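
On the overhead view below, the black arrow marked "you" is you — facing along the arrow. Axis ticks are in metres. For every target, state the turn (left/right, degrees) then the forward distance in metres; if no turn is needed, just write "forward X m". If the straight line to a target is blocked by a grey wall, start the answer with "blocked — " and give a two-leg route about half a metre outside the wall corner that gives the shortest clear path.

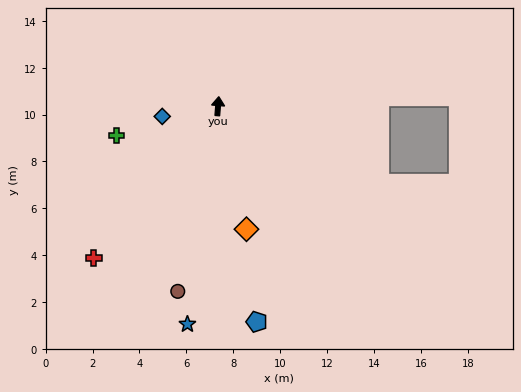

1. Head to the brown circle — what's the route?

turn left 172°, forward 8.1 m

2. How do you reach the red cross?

turn left 145°, forward 8.4 m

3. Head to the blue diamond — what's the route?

turn left 105°, forward 2.4 m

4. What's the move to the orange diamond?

turn right 162°, forward 5.4 m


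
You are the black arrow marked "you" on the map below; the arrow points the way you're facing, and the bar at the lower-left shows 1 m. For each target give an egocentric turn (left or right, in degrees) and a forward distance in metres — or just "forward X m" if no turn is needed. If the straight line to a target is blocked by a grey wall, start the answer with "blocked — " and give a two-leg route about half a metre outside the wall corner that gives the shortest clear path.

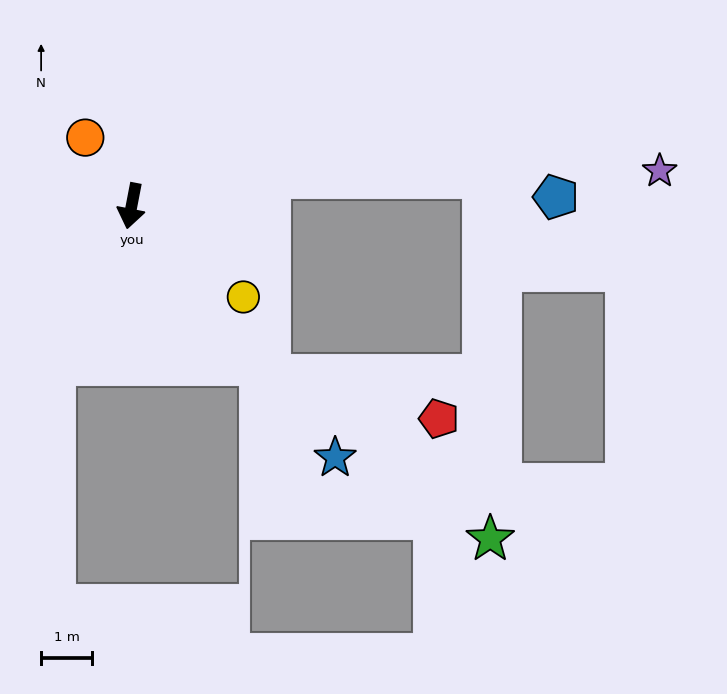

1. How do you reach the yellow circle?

turn left 62°, forward 2.8 m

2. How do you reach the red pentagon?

blocked — turn left 50°, forward 4.3 m, then turn left 37°, forward 3.5 m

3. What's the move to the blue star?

turn left 50°, forward 6.4 m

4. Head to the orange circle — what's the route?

turn right 135°, forward 1.6 m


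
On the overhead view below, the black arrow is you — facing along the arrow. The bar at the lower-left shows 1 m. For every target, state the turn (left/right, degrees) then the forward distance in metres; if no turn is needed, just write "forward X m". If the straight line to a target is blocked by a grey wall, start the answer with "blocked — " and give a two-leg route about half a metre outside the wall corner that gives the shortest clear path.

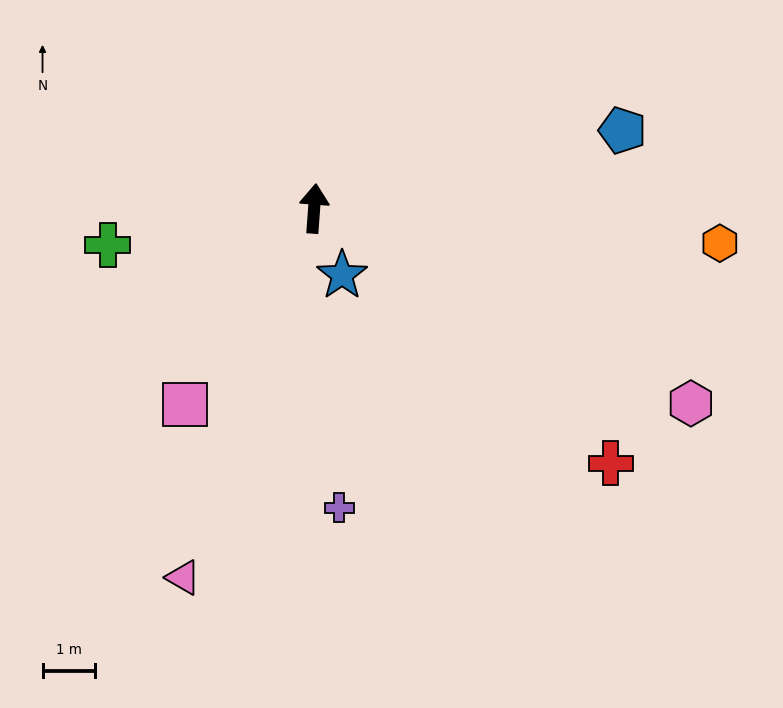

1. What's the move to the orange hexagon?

turn right 91°, forward 7.7 m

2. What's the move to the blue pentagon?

turn right 72°, forward 6.0 m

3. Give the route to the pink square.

turn left 151°, forward 4.4 m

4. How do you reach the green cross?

turn left 104°, forward 4.0 m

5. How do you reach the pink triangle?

turn left 165°, forward 7.4 m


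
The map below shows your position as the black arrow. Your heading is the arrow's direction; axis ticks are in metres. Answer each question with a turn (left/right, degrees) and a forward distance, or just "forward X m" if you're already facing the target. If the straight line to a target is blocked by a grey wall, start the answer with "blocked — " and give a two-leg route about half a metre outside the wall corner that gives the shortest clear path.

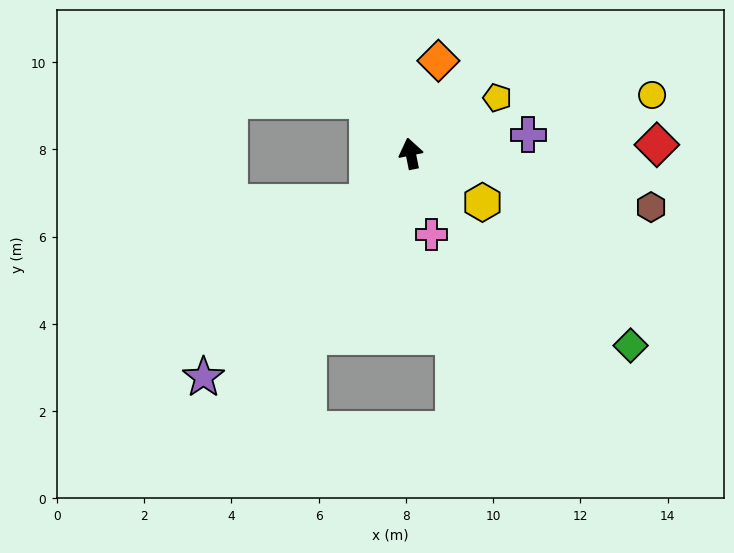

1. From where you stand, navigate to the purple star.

turn left 126°, forward 7.0 m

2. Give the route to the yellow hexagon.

turn right 136°, forward 2.0 m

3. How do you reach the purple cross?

turn right 92°, forward 2.7 m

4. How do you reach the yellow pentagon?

turn right 69°, forward 2.4 m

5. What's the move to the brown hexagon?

turn right 114°, forward 5.6 m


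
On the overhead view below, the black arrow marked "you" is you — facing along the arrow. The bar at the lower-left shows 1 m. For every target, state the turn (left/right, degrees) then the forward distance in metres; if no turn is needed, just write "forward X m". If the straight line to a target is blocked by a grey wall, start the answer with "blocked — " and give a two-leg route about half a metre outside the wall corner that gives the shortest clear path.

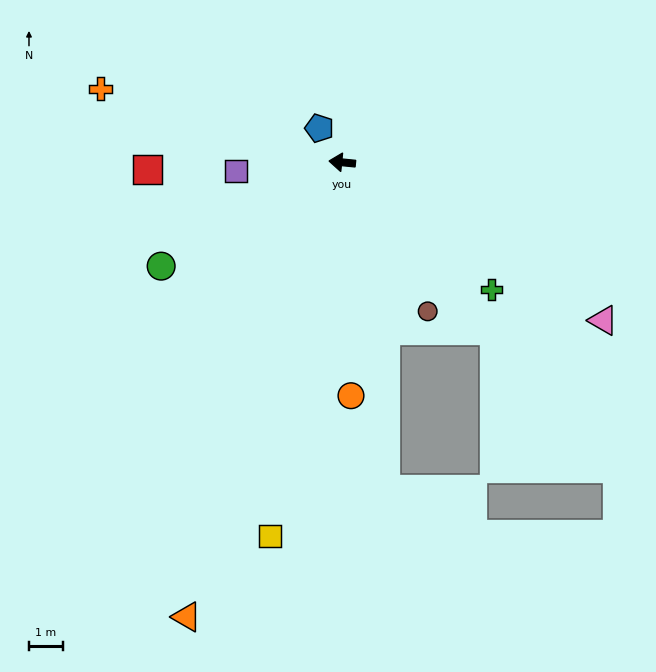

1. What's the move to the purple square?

turn left 10°, forward 3.2 m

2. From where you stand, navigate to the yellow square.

turn left 85°, forward 11.3 m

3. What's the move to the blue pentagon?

turn right 50°, forward 1.2 m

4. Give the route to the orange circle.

turn left 98°, forward 7.0 m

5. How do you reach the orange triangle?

turn left 77°, forward 14.3 m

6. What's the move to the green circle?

turn left 35°, forward 6.2 m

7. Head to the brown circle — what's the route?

turn left 126°, forward 5.1 m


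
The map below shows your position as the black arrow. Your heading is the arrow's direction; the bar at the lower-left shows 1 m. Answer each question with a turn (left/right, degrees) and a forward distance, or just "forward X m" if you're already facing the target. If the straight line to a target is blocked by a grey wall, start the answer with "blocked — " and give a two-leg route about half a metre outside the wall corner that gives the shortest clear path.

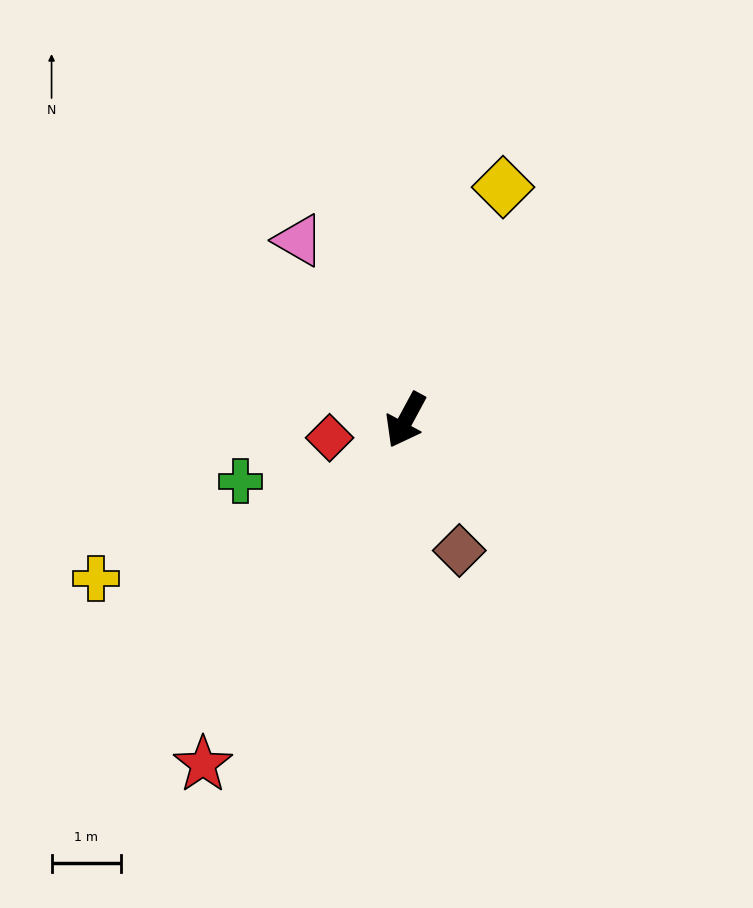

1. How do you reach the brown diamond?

turn left 51°, forward 2.0 m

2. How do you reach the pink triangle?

turn right 121°, forward 3.0 m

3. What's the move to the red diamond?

turn right 49°, forward 1.1 m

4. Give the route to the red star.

turn right 2°, forward 5.8 m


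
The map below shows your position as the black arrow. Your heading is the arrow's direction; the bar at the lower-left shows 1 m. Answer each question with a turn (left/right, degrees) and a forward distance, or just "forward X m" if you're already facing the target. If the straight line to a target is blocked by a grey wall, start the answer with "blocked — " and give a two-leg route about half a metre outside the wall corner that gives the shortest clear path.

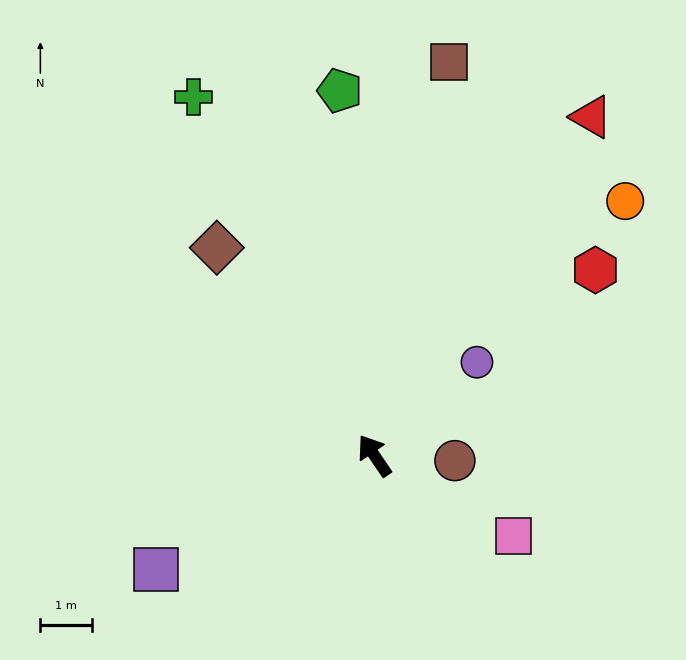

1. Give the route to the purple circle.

turn right 82°, forward 2.7 m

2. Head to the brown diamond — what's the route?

turn left 3°, forward 5.0 m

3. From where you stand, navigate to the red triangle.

turn right 67°, forward 7.7 m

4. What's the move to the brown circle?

turn right 128°, forward 1.6 m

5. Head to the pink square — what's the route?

turn right 154°, forward 3.1 m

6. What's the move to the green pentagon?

turn right 29°, forward 7.0 m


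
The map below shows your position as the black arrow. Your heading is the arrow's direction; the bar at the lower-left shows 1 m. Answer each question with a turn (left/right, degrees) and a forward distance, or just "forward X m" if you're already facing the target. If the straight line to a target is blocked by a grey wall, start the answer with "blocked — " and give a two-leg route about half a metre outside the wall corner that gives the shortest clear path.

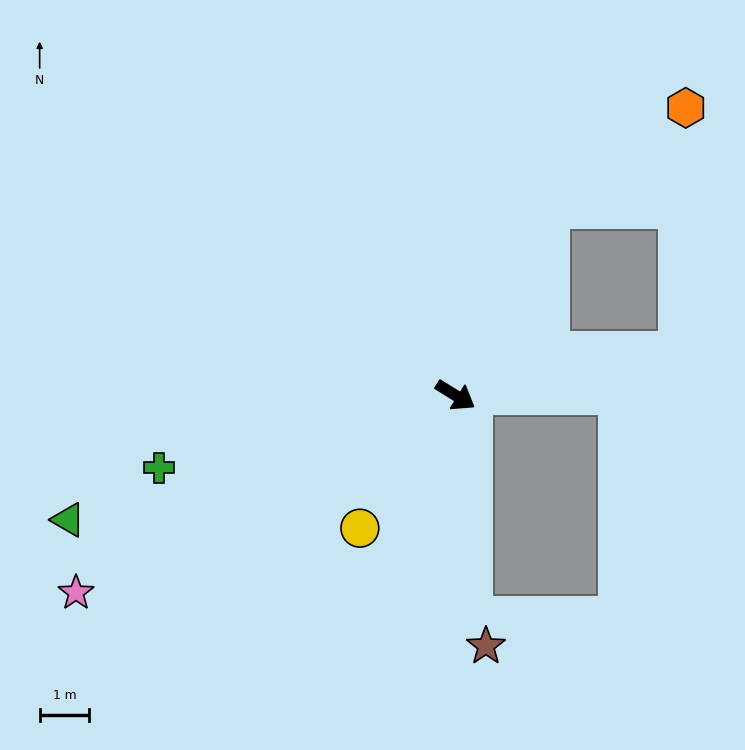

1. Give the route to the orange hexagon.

blocked — turn left 96°, forward 4.2 m, then turn right 28°, forward 3.4 m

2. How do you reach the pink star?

turn right 121°, forward 8.6 m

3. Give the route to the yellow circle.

turn right 94°, forward 3.3 m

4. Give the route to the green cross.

turn right 134°, forward 6.1 m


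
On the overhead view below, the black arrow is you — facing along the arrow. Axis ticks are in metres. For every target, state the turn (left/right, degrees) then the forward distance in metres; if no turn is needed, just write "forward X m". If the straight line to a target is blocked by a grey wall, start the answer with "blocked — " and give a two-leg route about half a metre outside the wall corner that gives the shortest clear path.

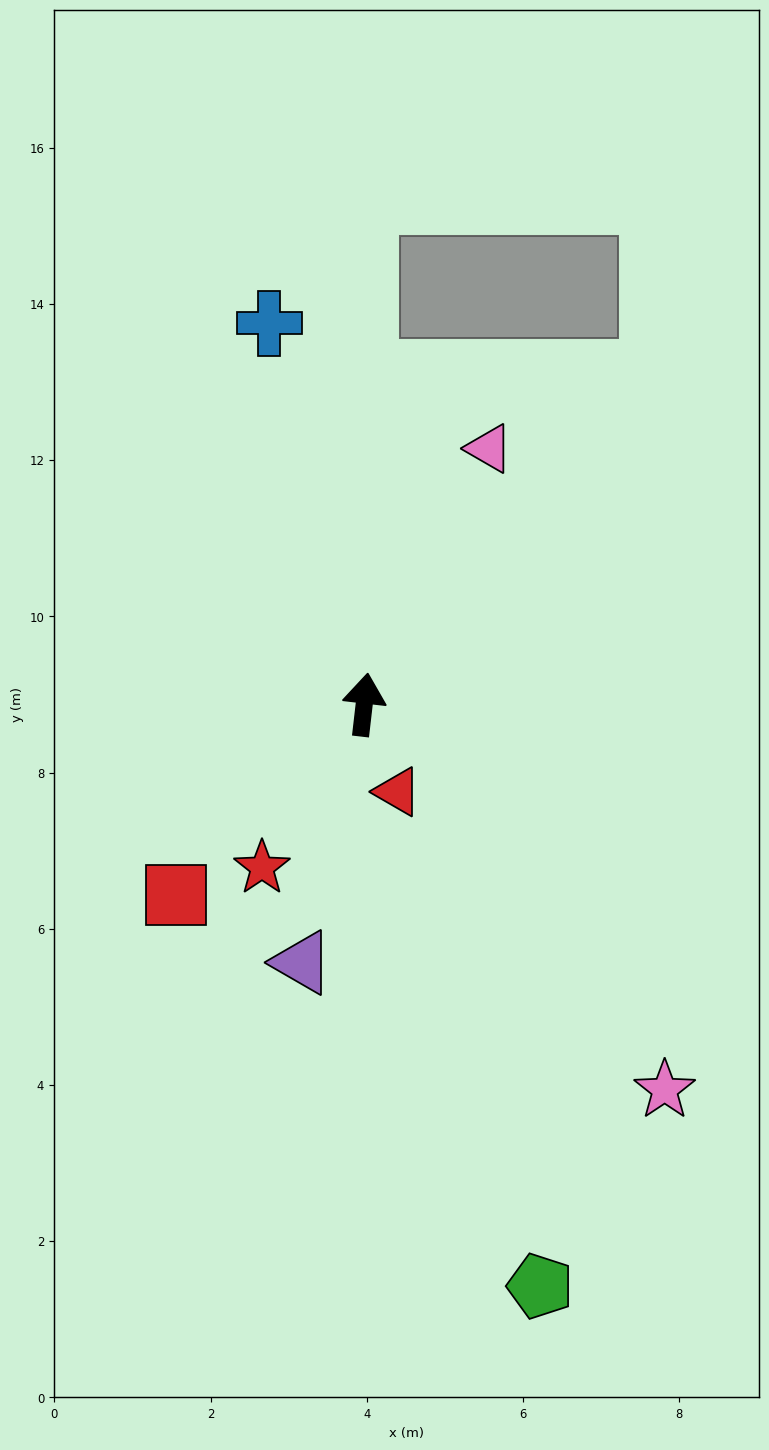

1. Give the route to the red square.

turn left 142°, forward 3.4 m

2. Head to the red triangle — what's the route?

turn right 152°, forward 1.2 m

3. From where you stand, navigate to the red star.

turn left 155°, forward 2.5 m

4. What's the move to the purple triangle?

turn left 173°, forward 3.4 m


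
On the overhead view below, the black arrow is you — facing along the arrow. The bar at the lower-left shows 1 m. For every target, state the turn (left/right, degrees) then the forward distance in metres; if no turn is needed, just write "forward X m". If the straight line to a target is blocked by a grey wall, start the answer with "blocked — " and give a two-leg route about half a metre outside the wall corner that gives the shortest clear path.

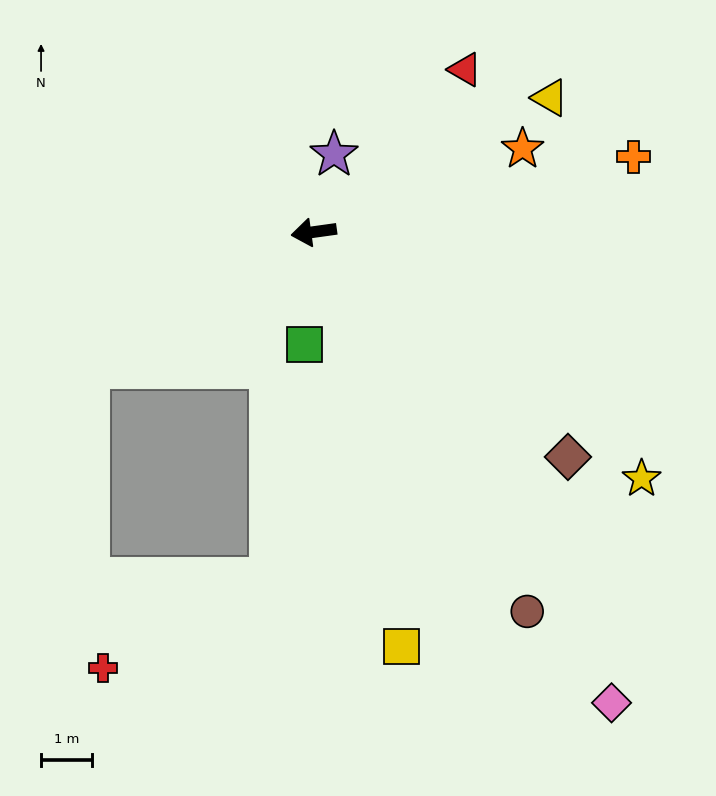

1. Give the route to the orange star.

turn right 166°, forward 4.4 m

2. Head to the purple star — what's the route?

turn right 113°, forward 1.6 m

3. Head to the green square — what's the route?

turn left 77°, forward 2.2 m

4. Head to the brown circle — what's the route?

turn left 111°, forward 8.5 m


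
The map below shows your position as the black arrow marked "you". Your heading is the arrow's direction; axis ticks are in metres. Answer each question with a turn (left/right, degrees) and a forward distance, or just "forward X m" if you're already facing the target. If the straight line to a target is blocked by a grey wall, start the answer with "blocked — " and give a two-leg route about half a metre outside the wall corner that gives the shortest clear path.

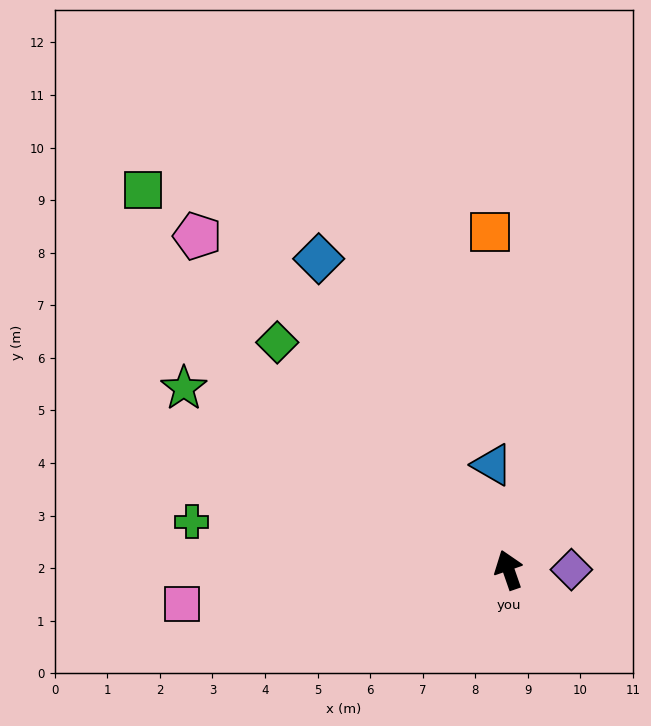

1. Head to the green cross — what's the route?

turn left 62°, forward 6.1 m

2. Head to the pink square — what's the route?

turn left 77°, forward 6.2 m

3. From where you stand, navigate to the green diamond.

turn left 26°, forward 6.2 m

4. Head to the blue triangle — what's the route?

turn right 10°, forward 2.0 m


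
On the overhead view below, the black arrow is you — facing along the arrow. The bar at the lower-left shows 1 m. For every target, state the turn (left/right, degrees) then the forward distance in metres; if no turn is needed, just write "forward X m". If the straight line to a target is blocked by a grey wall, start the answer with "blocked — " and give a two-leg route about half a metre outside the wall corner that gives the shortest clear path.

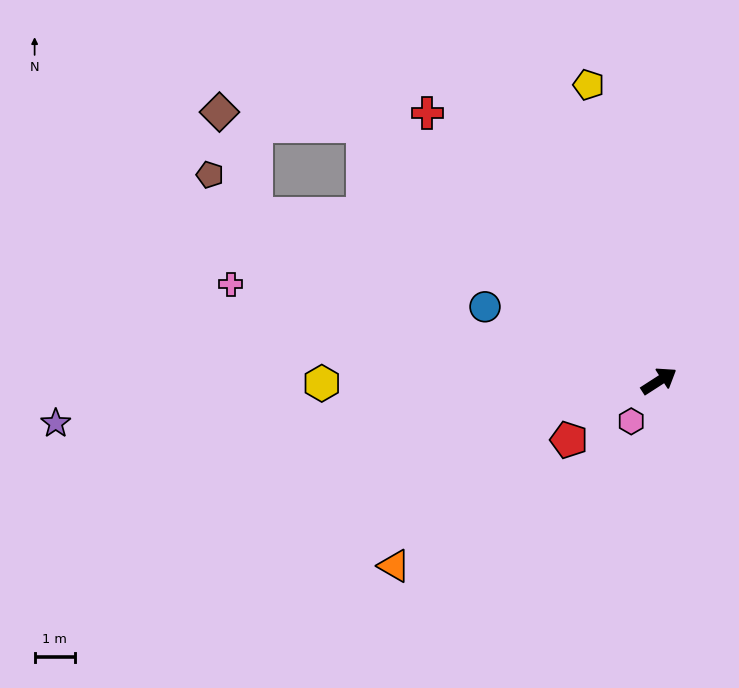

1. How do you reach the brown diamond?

blocked — turn left 106°, forward 9.7 m, then turn left 36°, forward 3.6 m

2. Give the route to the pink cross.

turn left 134°, forward 10.8 m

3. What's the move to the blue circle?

turn left 124°, forward 4.7 m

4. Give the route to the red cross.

turn left 98°, forward 8.7 m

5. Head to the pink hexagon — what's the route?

turn right 157°, forward 1.2 m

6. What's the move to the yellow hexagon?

turn left 148°, forward 8.3 m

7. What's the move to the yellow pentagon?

turn left 71°, forward 7.5 m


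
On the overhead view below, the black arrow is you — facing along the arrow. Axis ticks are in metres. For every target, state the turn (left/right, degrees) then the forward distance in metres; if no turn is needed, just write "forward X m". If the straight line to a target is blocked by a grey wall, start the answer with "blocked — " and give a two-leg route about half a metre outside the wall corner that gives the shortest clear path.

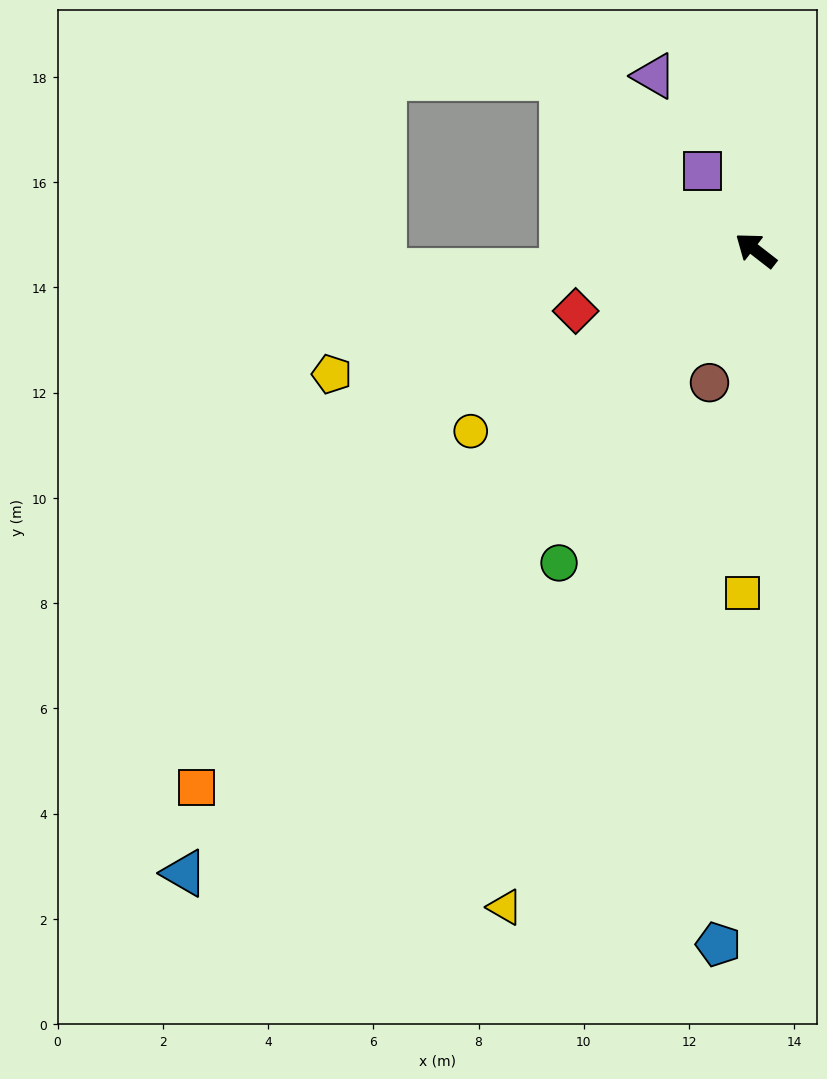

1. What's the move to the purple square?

turn right 18°, forward 1.8 m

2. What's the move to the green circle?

turn left 96°, forward 7.0 m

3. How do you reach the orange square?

turn left 82°, forward 14.7 m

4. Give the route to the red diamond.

turn left 56°, forward 3.6 m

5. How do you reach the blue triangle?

turn left 85°, forward 16.1 m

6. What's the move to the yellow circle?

turn left 70°, forward 6.4 m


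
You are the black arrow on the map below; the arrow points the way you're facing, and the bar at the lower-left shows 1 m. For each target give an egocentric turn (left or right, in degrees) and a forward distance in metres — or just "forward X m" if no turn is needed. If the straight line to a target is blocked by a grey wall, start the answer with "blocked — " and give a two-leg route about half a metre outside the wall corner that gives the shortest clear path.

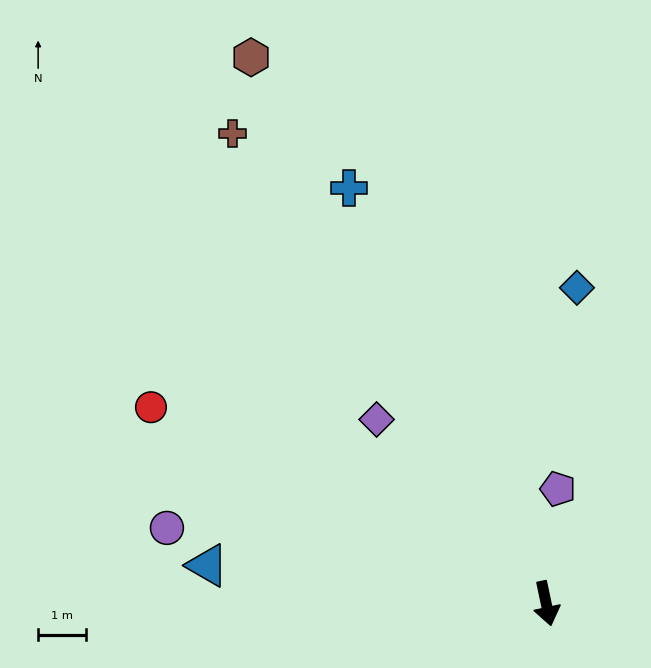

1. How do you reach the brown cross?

turn right 158°, forward 11.7 m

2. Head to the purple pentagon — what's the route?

turn left 162°, forward 2.4 m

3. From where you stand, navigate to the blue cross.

turn right 167°, forward 9.5 m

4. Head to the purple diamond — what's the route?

turn right 149°, forward 5.2 m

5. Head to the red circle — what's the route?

turn right 128°, forward 9.1 m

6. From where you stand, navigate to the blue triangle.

turn right 108°, forward 7.1 m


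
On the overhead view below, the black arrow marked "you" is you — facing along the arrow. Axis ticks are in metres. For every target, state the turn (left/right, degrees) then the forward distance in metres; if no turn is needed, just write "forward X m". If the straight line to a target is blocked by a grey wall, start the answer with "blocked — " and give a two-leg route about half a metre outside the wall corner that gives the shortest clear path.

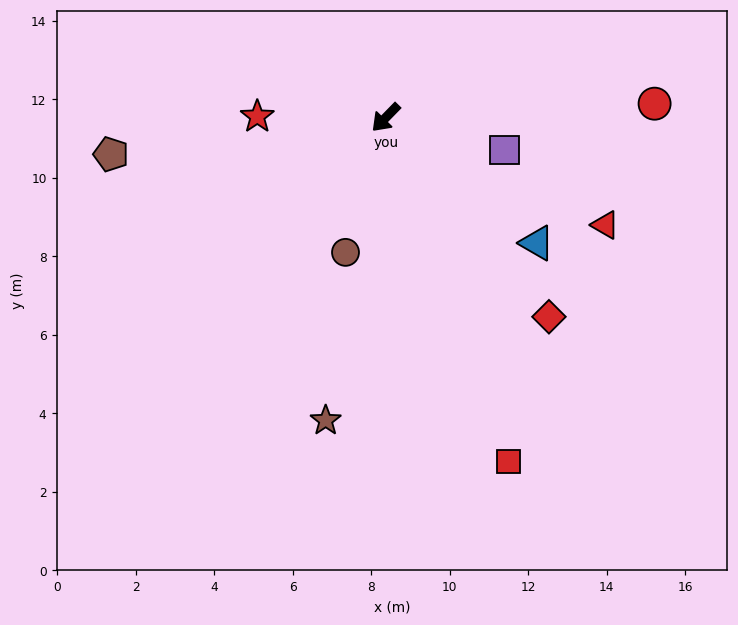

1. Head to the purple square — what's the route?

turn left 119°, forward 3.1 m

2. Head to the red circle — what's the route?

turn left 137°, forward 6.9 m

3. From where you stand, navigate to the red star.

turn right 46°, forward 3.3 m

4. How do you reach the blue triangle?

turn left 95°, forward 5.0 m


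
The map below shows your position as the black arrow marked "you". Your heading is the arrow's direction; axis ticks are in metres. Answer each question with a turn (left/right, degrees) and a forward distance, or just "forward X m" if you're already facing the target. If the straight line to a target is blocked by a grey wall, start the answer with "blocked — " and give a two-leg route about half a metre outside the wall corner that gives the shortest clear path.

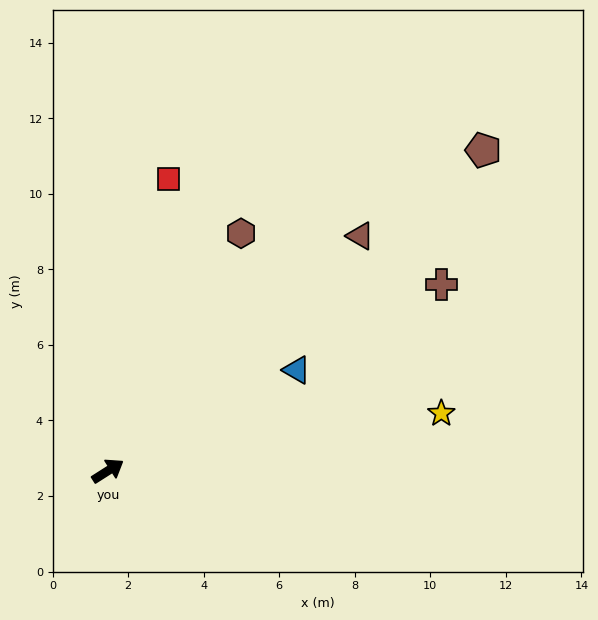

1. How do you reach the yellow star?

turn right 23°, forward 9.0 m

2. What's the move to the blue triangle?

turn right 4°, forward 5.7 m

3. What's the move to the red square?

turn left 46°, forward 7.9 m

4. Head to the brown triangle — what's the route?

turn left 10°, forward 9.1 m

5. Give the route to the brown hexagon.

turn left 28°, forward 7.2 m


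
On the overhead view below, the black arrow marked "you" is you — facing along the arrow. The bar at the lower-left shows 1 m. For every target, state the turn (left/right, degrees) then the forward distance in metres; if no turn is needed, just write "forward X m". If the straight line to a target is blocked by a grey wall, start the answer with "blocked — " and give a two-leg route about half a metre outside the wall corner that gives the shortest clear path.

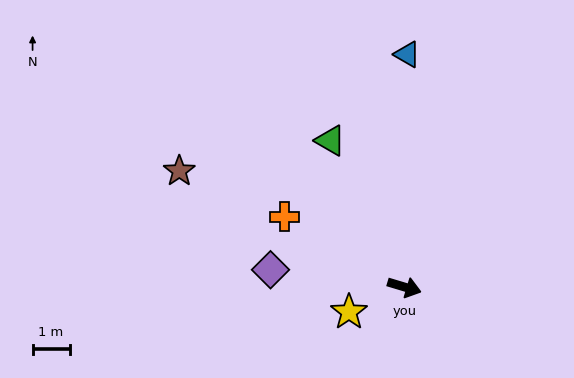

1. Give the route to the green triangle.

turn left 134°, forward 4.4 m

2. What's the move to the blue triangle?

turn left 106°, forward 6.3 m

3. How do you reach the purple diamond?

turn right 171°, forward 3.6 m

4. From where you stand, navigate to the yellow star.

turn right 139°, forward 1.6 m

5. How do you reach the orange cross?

turn left 166°, forward 3.8 m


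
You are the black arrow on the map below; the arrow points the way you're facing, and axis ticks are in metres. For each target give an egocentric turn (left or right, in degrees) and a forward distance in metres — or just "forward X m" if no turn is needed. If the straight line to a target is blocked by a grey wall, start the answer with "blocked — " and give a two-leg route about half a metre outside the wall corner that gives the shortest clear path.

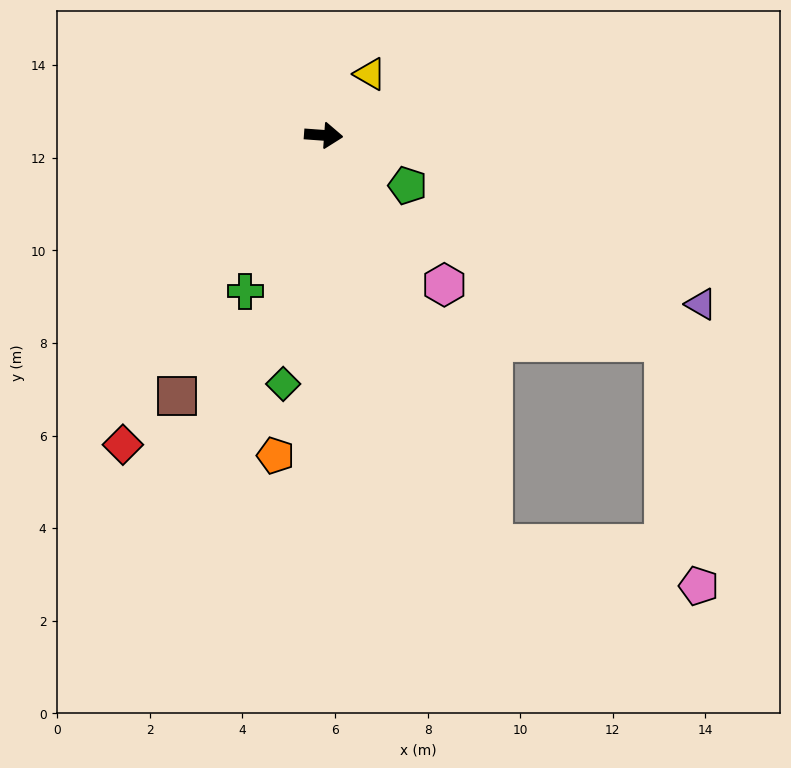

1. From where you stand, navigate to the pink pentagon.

blocked — turn right 63°, forward 9.6 m, then turn left 56°, forward 4.5 m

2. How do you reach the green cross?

turn right 113°, forward 3.8 m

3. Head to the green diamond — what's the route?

turn right 95°, forward 5.4 m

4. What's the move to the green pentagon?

turn right 27°, forward 2.1 m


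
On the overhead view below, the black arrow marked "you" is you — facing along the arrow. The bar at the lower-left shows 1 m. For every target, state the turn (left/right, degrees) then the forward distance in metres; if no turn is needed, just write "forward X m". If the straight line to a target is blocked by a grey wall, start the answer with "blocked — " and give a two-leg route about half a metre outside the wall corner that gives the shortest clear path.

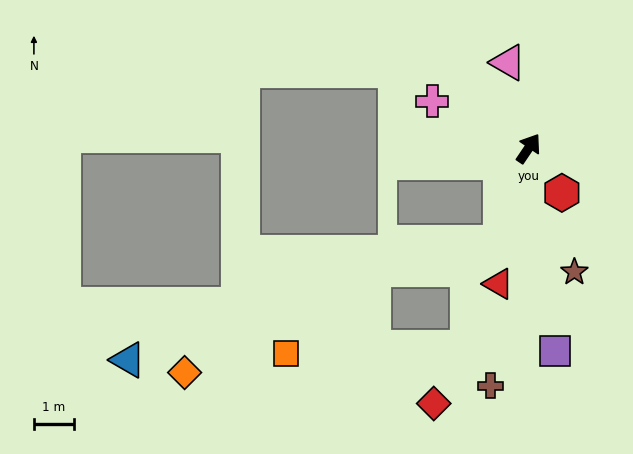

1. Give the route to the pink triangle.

turn left 47°, forward 2.2 m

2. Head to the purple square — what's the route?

turn right 138°, forward 5.1 m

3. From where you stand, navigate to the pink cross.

turn left 98°, forward 2.7 m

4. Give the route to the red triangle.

turn right 158°, forward 3.4 m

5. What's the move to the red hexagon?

turn right 109°, forward 1.4 m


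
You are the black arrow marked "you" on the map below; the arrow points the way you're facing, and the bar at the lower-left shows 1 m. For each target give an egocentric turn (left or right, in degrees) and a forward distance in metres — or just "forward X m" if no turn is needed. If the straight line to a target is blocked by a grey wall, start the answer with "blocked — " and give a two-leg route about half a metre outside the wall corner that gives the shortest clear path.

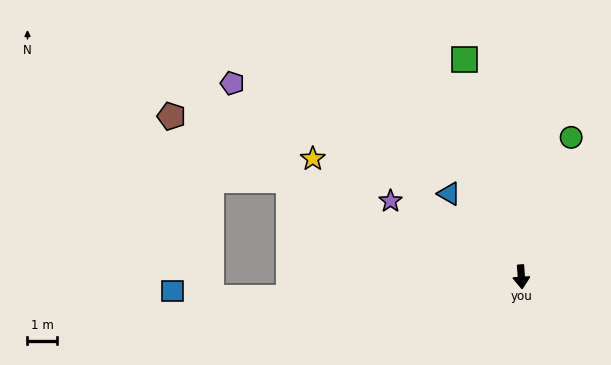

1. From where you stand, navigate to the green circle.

turn left 157°, forward 4.9 m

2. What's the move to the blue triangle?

turn right 143°, forward 3.7 m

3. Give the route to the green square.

turn right 169°, forward 7.5 m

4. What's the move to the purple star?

turn right 124°, forward 5.0 m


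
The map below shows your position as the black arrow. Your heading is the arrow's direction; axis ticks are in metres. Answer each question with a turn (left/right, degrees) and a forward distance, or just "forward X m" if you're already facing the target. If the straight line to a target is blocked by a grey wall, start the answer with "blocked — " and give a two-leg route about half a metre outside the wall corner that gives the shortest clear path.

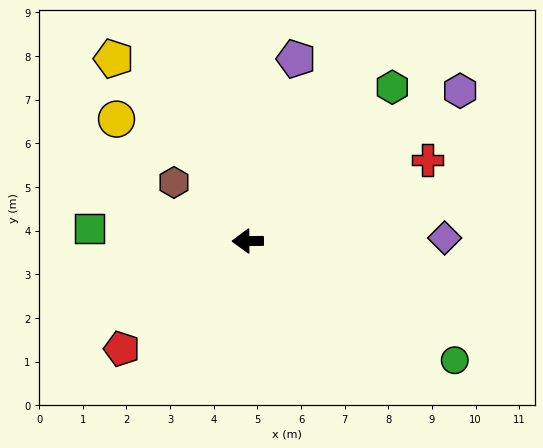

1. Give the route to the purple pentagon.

turn right 105°, forward 4.3 m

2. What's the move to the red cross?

turn right 156°, forward 4.5 m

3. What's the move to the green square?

turn right 5°, forward 3.6 m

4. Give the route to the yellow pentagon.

turn right 54°, forward 5.2 m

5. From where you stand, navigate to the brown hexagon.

turn right 39°, forward 2.2 m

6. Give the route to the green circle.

turn left 150°, forward 5.5 m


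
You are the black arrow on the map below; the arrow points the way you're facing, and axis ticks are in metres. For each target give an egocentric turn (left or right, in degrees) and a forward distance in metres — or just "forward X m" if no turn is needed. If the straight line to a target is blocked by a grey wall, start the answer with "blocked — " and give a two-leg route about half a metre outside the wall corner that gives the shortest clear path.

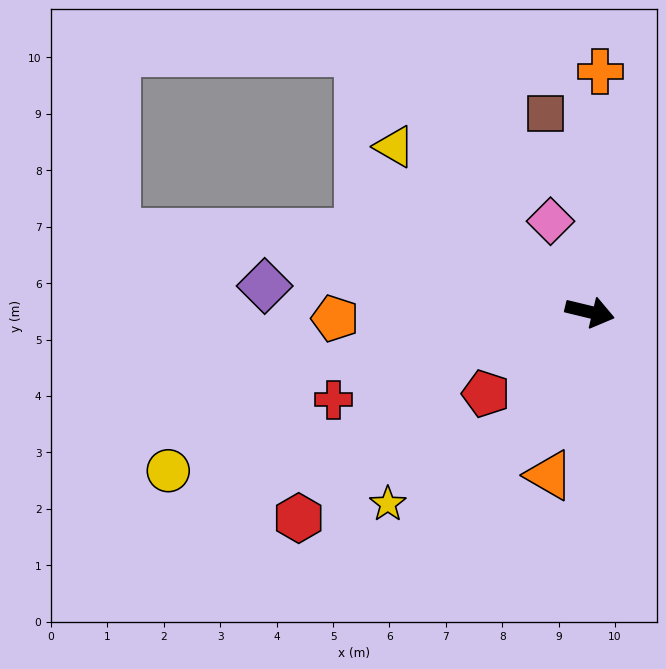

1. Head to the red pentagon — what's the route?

turn right 128°, forward 2.3 m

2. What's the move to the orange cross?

turn left 101°, forward 4.3 m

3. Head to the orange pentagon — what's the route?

turn right 165°, forward 4.5 m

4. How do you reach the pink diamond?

turn left 127°, forward 1.8 m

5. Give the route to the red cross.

turn right 147°, forward 4.8 m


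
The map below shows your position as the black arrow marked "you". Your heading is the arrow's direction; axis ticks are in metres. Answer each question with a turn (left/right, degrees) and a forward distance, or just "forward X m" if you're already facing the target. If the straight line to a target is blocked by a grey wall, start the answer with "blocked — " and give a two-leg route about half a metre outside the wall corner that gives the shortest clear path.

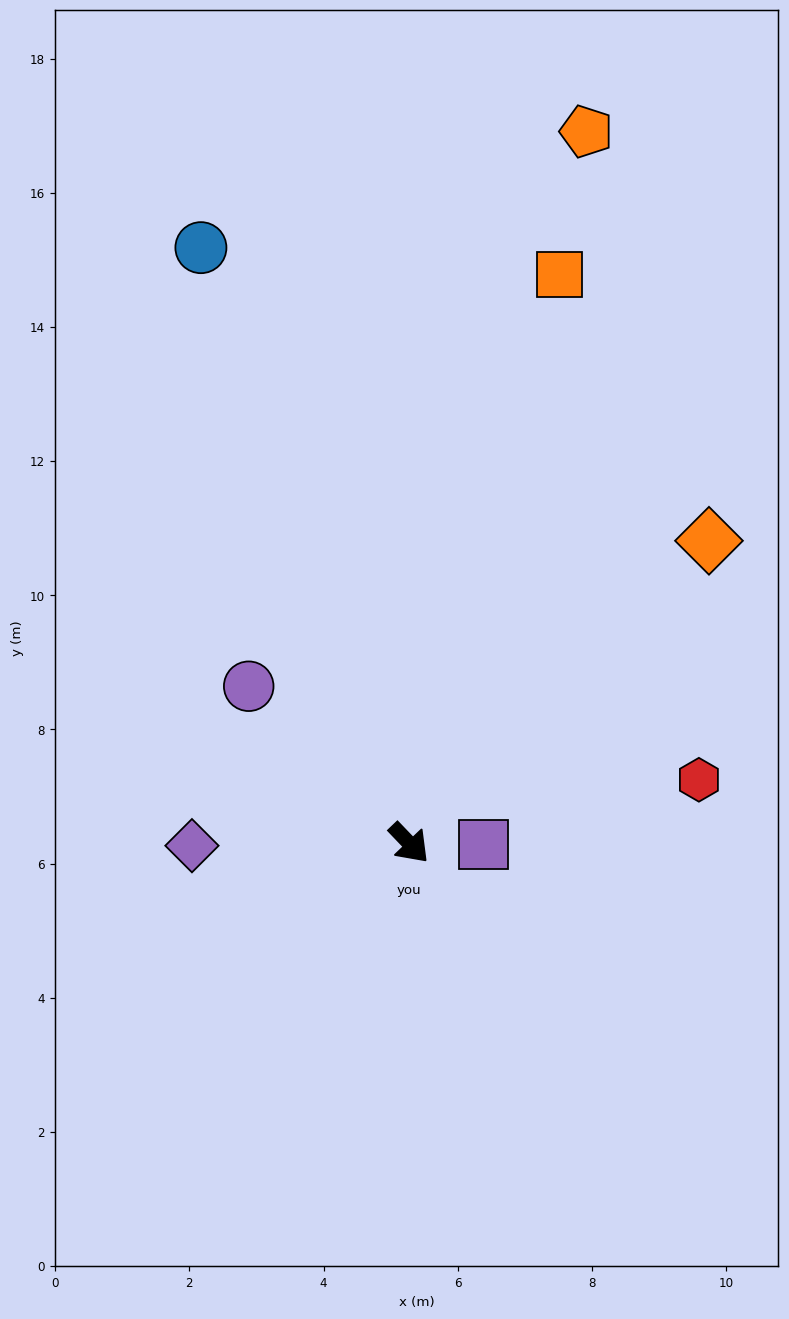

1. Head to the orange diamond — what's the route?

turn left 92°, forward 6.3 m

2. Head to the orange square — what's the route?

turn left 121°, forward 8.8 m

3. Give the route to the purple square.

turn left 45°, forward 1.1 m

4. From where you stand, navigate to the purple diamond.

turn right 133°, forward 3.2 m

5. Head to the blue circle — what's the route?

turn left 156°, forward 9.4 m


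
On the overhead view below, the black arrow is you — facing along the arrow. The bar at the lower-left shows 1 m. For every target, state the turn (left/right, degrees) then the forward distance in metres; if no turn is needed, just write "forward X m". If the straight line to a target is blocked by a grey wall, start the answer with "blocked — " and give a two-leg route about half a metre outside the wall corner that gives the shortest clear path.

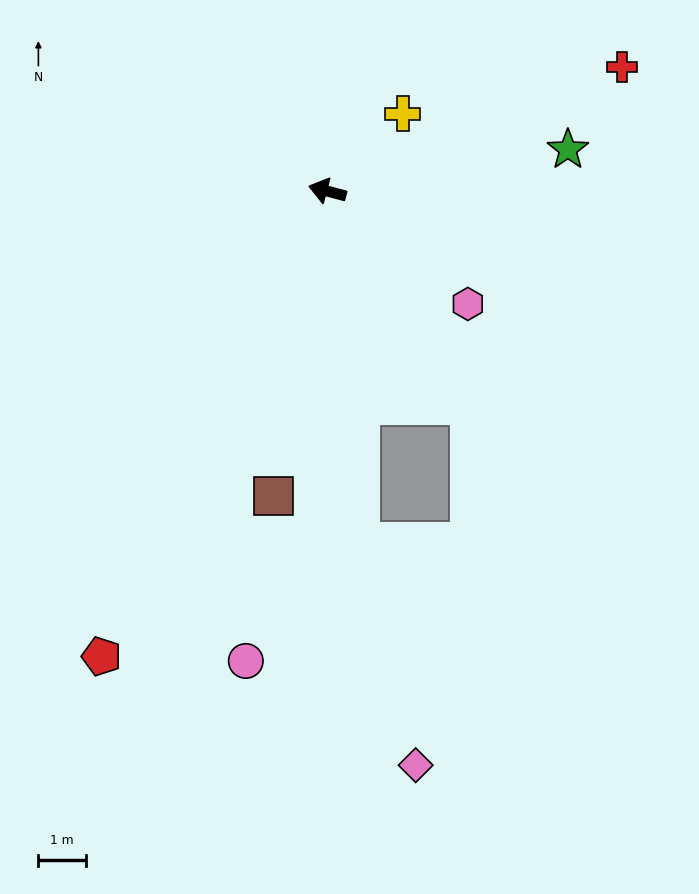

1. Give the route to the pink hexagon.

turn left 156°, forward 3.8 m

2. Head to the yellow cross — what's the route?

turn right 119°, forward 2.3 m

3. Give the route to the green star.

turn right 155°, forward 5.1 m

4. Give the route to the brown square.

turn left 95°, forward 6.5 m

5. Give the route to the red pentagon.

turn left 79°, forward 10.9 m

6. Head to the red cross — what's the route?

turn right 142°, forward 6.7 m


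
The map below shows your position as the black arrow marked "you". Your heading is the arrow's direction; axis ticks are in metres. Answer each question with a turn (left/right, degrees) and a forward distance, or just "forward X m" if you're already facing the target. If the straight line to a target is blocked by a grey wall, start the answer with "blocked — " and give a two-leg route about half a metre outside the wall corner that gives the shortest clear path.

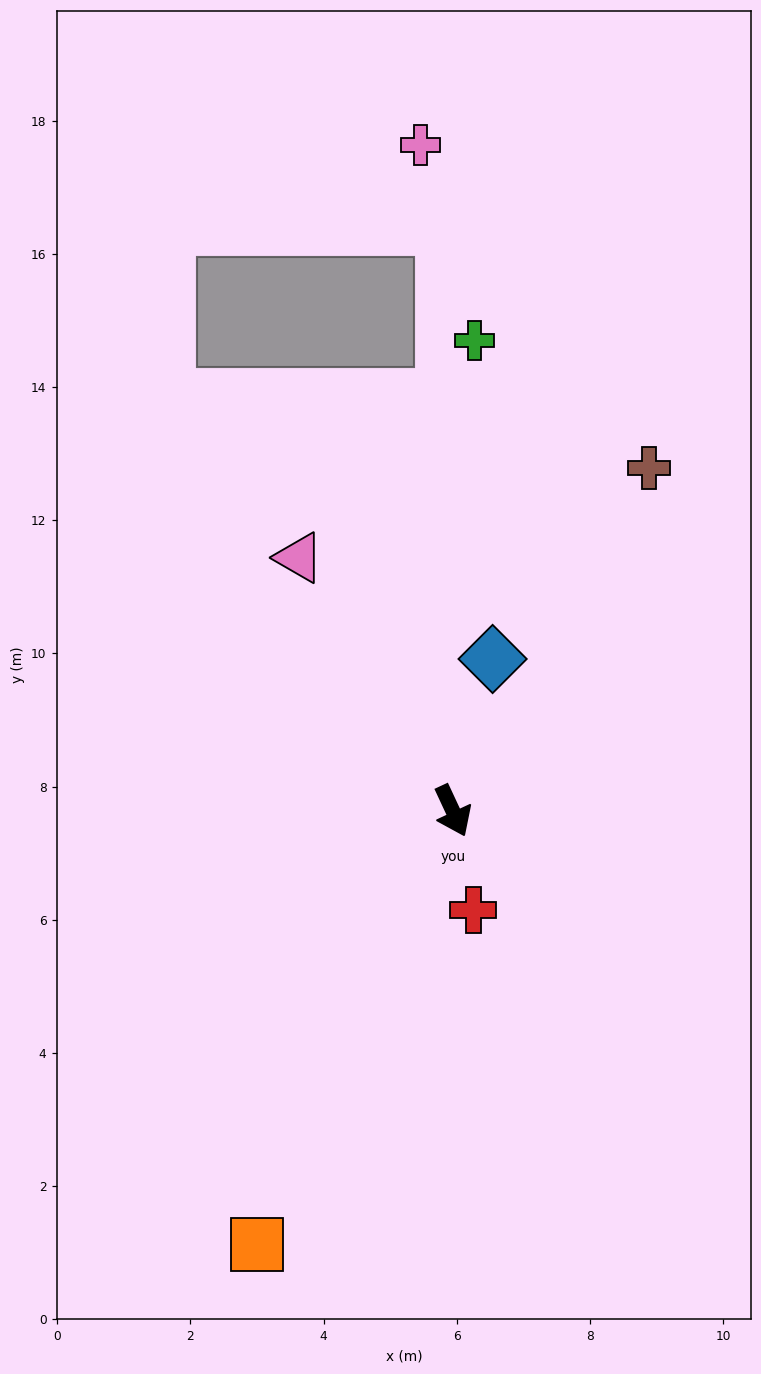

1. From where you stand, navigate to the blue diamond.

turn left 140°, forward 2.4 m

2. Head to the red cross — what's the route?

turn right 13°, forward 1.5 m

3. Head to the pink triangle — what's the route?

turn right 174°, forward 4.4 m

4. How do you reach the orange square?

turn right 49°, forward 7.1 m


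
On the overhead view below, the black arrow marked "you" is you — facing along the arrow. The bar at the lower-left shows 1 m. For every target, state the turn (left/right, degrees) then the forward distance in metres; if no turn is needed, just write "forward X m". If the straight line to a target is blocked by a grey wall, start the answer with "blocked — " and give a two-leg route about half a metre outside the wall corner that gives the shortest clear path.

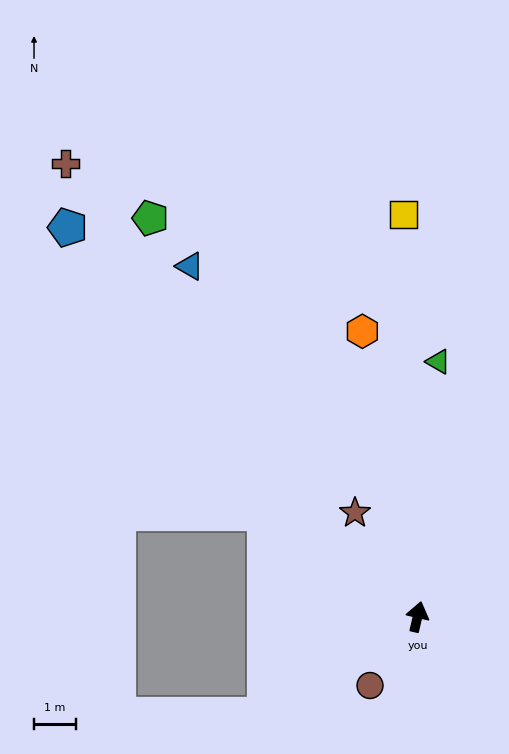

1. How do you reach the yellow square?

turn left 15°, forward 9.6 m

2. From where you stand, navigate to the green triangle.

turn left 8°, forward 6.1 m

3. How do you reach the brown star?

turn left 44°, forward 2.9 m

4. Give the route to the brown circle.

turn left 158°, forward 2.0 m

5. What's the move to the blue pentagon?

turn left 55°, forward 12.5 m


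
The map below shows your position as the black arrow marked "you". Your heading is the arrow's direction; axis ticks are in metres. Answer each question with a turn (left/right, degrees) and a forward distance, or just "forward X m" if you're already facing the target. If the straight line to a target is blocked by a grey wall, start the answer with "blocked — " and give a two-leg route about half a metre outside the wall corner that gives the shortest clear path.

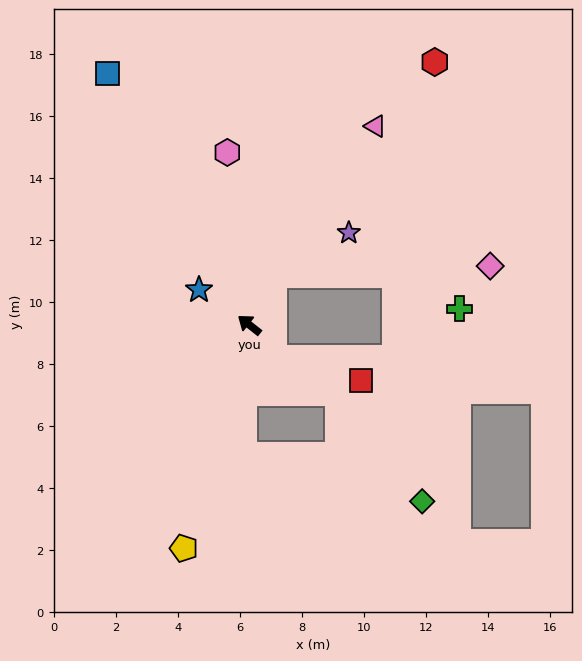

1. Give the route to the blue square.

turn right 22°, forward 9.3 m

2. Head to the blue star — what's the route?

turn left 3°, forward 2.0 m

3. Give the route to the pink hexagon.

turn right 45°, forward 5.6 m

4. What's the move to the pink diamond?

blocked — turn right 78°, forward 1.8 m, then turn right 61°, forward 7.0 m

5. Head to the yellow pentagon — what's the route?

turn left 112°, forward 7.5 m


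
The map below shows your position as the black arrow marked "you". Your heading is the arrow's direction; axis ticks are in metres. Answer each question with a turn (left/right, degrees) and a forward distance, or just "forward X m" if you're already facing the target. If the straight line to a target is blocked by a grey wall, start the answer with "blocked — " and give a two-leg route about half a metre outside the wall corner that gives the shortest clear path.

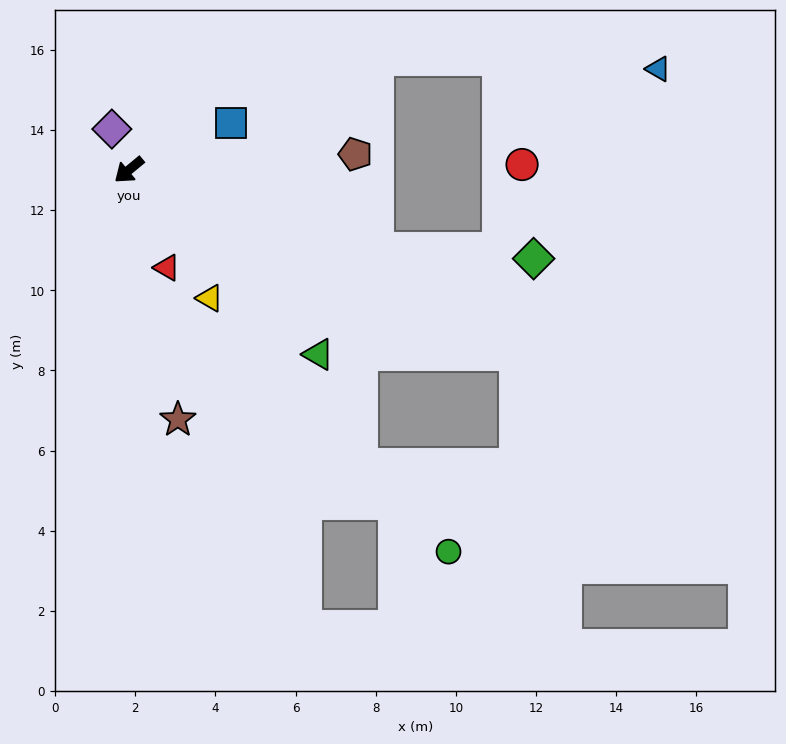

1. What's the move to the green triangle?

turn left 96°, forward 6.6 m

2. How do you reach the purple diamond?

turn right 107°, forward 1.1 m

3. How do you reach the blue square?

turn left 165°, forward 2.8 m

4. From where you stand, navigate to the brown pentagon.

turn left 144°, forward 5.7 m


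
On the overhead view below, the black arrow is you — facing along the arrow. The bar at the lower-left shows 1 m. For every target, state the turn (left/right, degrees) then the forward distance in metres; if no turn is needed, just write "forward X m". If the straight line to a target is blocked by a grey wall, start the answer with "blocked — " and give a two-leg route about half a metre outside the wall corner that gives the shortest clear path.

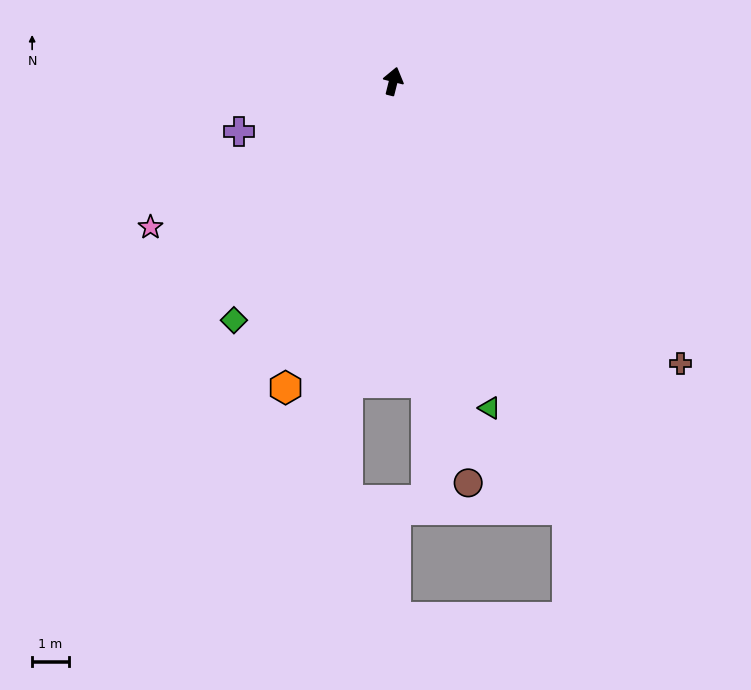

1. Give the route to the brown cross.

turn right 120°, forward 11.0 m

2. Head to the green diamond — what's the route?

turn left 160°, forward 7.8 m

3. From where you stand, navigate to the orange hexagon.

turn left 175°, forward 8.8 m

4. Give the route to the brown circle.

turn right 155°, forward 11.1 m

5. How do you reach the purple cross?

turn left 122°, forward 4.4 m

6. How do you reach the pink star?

turn left 135°, forward 7.7 m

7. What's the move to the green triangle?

turn right 149°, forward 9.3 m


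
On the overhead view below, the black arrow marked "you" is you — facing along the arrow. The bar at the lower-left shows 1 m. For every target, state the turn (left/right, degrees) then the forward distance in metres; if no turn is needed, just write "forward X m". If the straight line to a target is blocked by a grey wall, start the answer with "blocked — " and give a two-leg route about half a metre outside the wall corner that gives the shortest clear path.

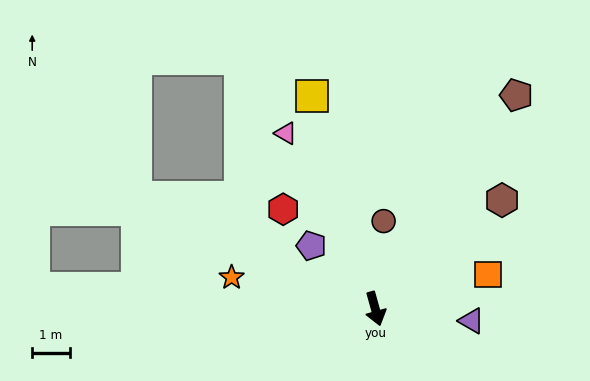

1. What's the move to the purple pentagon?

turn right 150°, forward 2.4 m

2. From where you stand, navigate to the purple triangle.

turn left 67°, forward 2.6 m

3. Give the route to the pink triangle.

turn right 169°, forward 5.2 m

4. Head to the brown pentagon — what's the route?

turn left 131°, forward 6.8 m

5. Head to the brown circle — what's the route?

turn left 159°, forward 2.3 m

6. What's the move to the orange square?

turn left 91°, forward 3.1 m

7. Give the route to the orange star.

turn right 118°, forward 3.9 m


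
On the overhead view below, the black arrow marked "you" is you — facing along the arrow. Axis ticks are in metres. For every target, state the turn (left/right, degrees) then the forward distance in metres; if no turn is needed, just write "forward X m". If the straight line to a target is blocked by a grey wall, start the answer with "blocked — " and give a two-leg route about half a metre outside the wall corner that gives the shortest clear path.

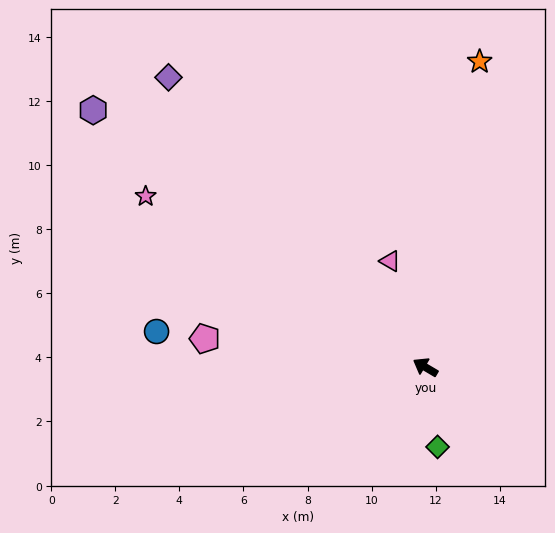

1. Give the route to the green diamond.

turn left 129°, forward 2.5 m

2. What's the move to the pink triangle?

turn right 41°, forward 3.5 m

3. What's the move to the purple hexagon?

turn right 7°, forward 13.1 m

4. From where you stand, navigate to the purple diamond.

turn right 18°, forward 12.1 m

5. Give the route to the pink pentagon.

turn left 23°, forward 6.9 m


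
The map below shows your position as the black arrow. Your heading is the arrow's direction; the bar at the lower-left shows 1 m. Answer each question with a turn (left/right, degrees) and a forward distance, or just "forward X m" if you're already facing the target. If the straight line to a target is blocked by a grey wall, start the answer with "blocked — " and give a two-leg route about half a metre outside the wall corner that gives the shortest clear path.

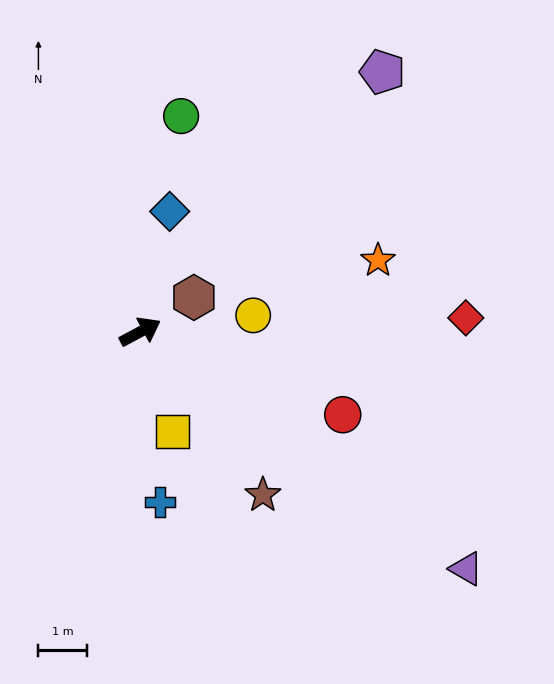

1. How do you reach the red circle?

turn right 50°, forward 4.5 m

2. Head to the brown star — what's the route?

turn right 81°, forward 4.2 m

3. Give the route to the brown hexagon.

turn left 4°, forward 1.3 m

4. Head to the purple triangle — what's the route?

turn right 64°, forward 8.2 m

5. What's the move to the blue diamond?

turn left 48°, forward 2.5 m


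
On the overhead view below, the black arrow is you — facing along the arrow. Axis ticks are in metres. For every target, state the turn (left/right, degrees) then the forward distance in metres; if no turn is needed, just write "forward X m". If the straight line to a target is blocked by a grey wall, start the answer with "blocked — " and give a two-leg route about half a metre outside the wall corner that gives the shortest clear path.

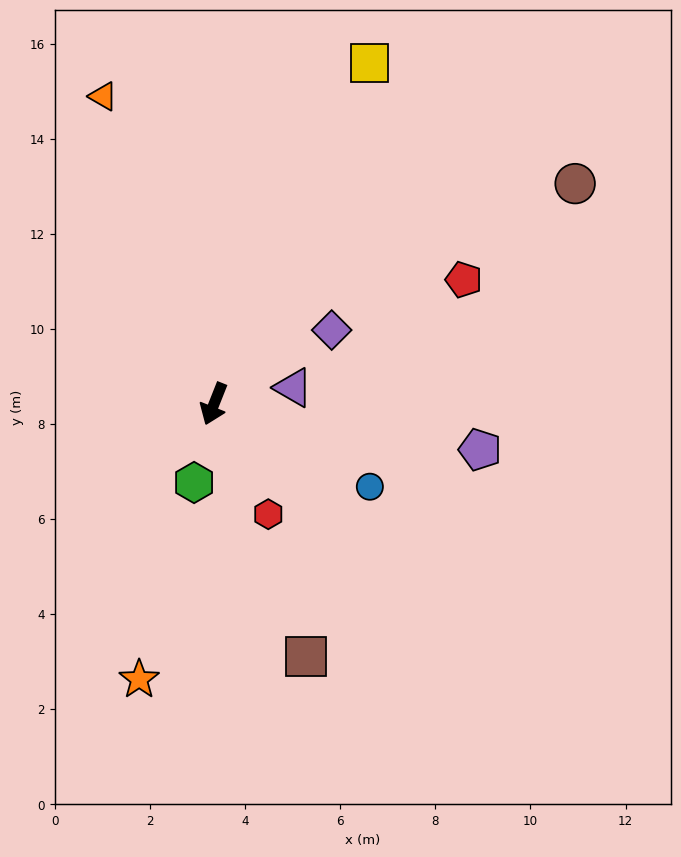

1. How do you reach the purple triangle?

turn left 123°, forward 1.7 m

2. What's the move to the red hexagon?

turn left 48°, forward 2.6 m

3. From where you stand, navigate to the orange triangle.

turn right 139°, forward 6.9 m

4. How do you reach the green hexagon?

turn left 7°, forward 1.7 m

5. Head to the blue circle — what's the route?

turn left 84°, forward 3.7 m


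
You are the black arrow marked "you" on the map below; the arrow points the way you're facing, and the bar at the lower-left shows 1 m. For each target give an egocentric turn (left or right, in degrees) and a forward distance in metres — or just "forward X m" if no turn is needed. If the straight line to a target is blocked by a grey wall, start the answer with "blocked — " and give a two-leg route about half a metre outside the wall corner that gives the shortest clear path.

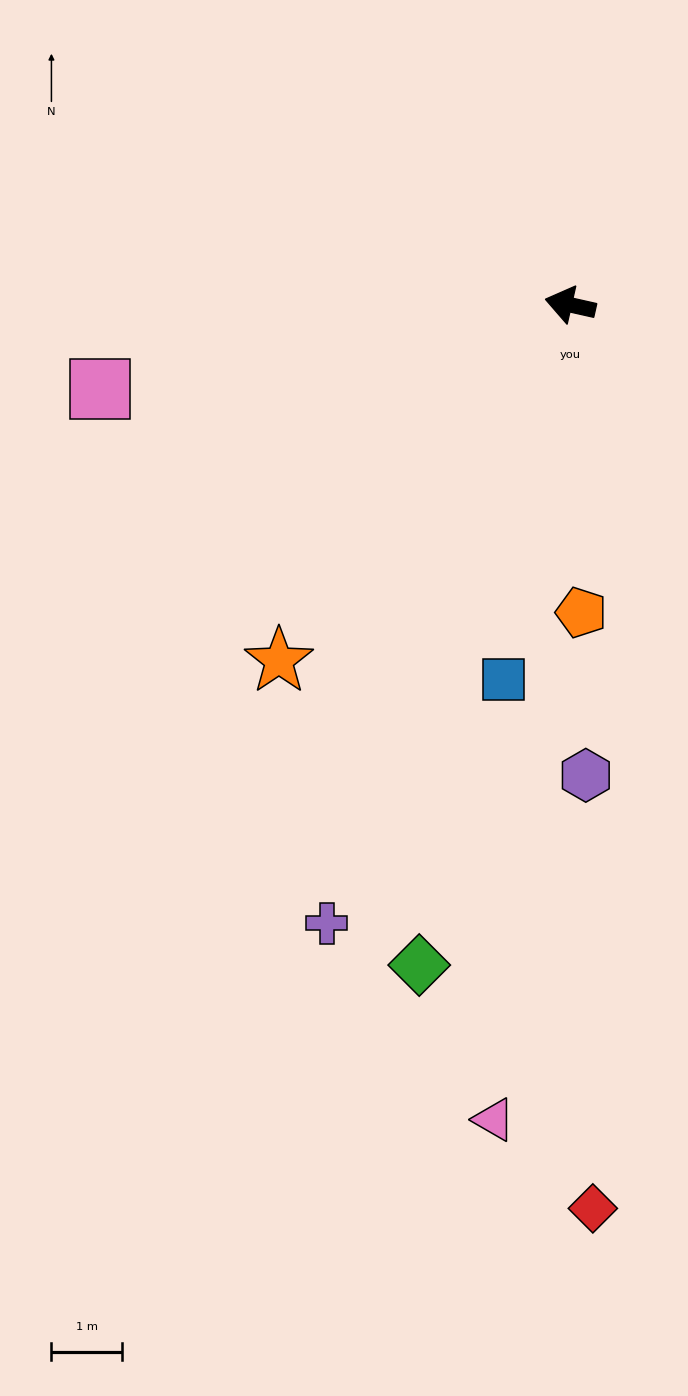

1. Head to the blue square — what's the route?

turn left 93°, forward 5.4 m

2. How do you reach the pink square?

turn left 23°, forward 6.8 m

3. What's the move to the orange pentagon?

turn left 105°, forward 4.4 m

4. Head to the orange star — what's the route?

turn left 63°, forward 6.5 m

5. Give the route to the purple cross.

turn left 81°, forward 9.4 m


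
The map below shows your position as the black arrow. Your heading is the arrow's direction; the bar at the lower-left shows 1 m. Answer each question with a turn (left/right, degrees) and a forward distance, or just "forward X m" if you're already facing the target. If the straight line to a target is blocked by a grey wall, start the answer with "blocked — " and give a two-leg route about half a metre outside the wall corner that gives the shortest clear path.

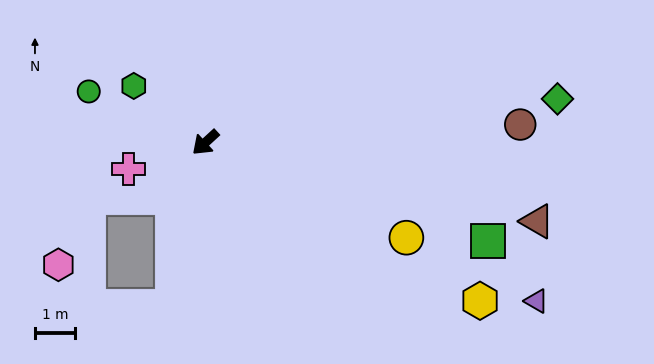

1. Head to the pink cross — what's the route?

turn right 23°, forward 2.0 m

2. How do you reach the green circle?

turn right 66°, forward 3.2 m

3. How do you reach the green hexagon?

turn right 81°, forward 2.3 m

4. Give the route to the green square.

turn left 118°, forward 7.5 m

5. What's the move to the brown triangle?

turn left 124°, forward 8.5 m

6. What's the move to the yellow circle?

turn left 112°, forward 5.6 m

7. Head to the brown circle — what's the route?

turn left 141°, forward 7.9 m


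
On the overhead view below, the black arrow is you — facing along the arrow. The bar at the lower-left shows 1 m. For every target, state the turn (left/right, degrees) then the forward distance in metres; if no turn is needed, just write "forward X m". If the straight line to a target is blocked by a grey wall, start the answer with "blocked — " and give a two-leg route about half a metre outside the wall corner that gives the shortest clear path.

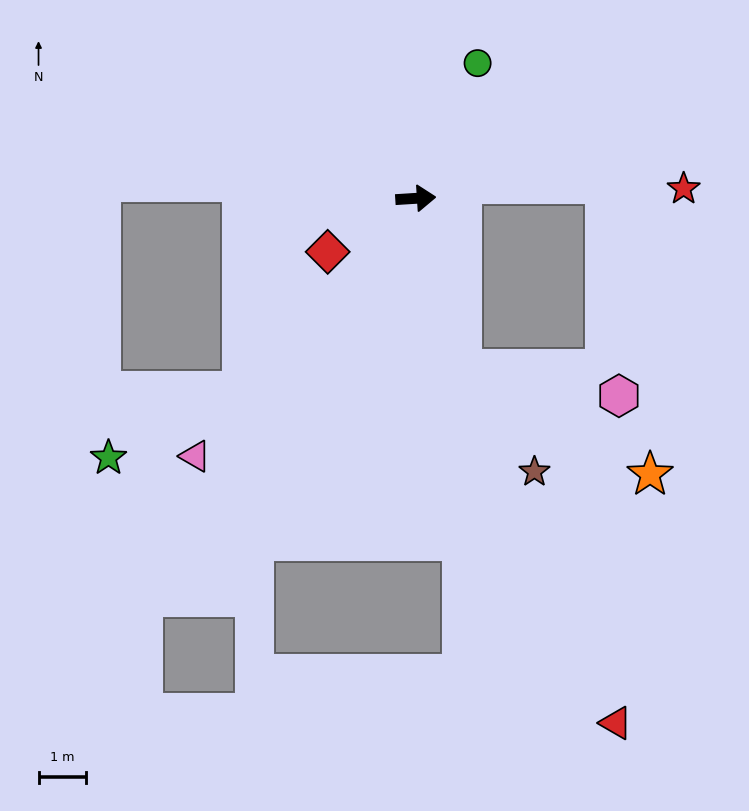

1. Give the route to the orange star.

blocked — turn right 79°, forward 3.7 m, then turn left 46°, forward 4.6 m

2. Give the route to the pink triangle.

turn right 134°, forward 7.2 m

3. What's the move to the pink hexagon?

blocked — turn right 79°, forward 3.7 m, then turn left 66°, forward 3.4 m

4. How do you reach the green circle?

turn left 62°, forward 3.1 m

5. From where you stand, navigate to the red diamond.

turn right 152°, forward 2.2 m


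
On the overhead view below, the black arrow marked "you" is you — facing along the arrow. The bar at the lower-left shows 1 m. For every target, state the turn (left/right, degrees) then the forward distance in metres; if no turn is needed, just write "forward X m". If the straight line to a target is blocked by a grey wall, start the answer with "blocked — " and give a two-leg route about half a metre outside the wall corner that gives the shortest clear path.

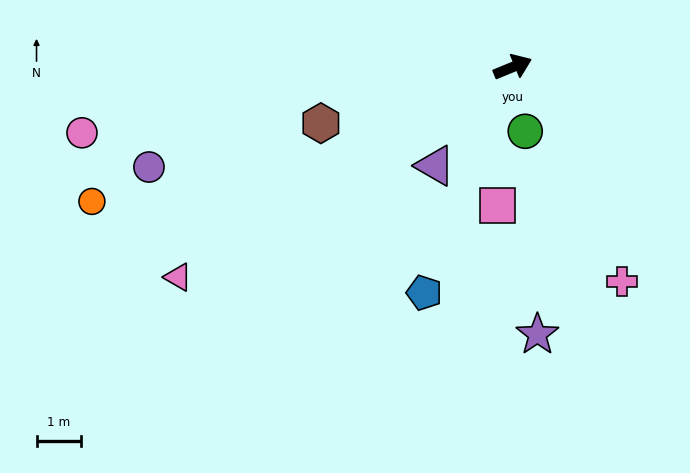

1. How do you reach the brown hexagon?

turn left 174°, forward 4.4 m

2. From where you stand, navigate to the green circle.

turn right 101°, forward 1.5 m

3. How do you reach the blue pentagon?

turn right 134°, forward 5.4 m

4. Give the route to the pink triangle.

turn right 170°, forward 8.8 m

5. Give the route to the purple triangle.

turn right 151°, forward 2.8 m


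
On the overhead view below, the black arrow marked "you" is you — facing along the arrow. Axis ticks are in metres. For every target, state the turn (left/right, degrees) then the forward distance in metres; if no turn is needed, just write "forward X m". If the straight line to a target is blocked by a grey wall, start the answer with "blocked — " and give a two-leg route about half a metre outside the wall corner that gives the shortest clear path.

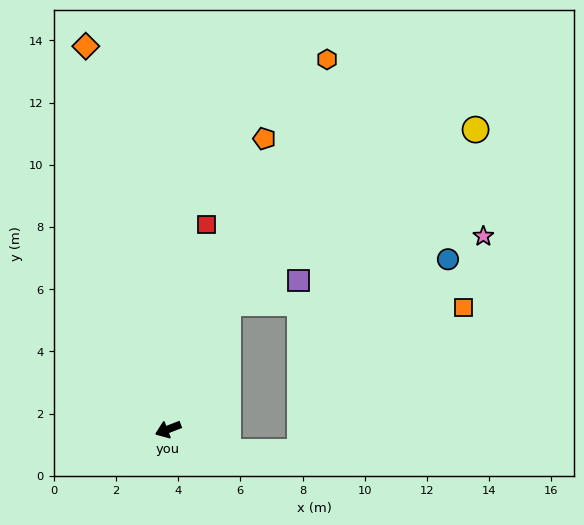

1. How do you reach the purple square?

blocked — turn right 137°, forward 4.5 m, then turn right 47°, forward 2.4 m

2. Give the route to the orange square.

blocked — turn right 137°, forward 4.5 m, then turn right 65°, forward 7.6 m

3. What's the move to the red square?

turn right 122°, forward 6.7 m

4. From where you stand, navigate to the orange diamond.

turn right 99°, forward 12.6 m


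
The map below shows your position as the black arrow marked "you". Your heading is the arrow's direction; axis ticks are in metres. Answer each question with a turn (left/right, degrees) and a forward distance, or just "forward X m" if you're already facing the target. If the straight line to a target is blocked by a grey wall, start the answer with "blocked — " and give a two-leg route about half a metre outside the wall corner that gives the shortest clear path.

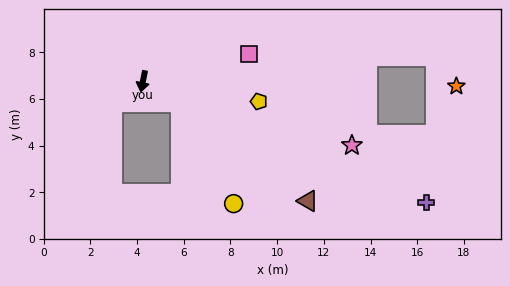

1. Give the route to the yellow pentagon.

turn left 92°, forward 5.0 m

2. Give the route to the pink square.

turn left 116°, forward 4.7 m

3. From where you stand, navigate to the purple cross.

turn left 78°, forward 13.2 m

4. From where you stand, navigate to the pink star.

turn left 84°, forward 9.4 m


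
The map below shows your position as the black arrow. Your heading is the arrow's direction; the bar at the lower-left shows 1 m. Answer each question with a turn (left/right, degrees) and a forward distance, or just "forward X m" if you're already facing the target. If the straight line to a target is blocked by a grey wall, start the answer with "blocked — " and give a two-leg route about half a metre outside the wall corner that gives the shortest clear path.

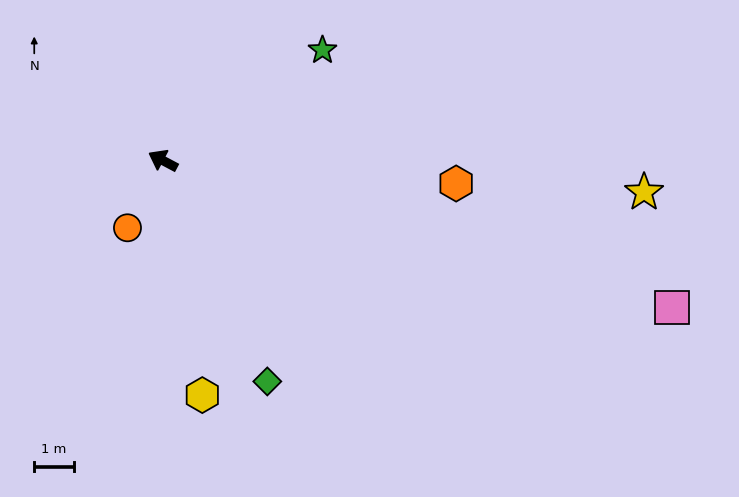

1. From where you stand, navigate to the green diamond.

turn left 143°, forward 6.2 m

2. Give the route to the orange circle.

turn left 90°, forward 1.9 m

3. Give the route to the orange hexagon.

turn right 157°, forward 7.4 m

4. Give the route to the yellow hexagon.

turn left 127°, forward 6.0 m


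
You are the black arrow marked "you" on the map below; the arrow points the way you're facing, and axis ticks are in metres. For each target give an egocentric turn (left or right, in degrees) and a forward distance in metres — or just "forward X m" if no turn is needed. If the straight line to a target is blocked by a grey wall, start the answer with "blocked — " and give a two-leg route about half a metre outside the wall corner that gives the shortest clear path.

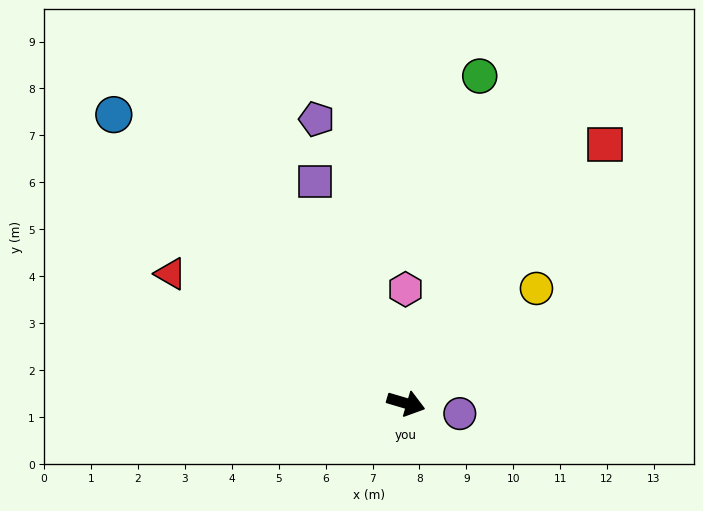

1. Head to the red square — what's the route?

turn left 69°, forward 7.0 m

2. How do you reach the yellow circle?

turn left 58°, forward 3.7 m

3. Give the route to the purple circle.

turn left 6°, forward 1.2 m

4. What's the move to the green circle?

turn left 94°, forward 7.2 m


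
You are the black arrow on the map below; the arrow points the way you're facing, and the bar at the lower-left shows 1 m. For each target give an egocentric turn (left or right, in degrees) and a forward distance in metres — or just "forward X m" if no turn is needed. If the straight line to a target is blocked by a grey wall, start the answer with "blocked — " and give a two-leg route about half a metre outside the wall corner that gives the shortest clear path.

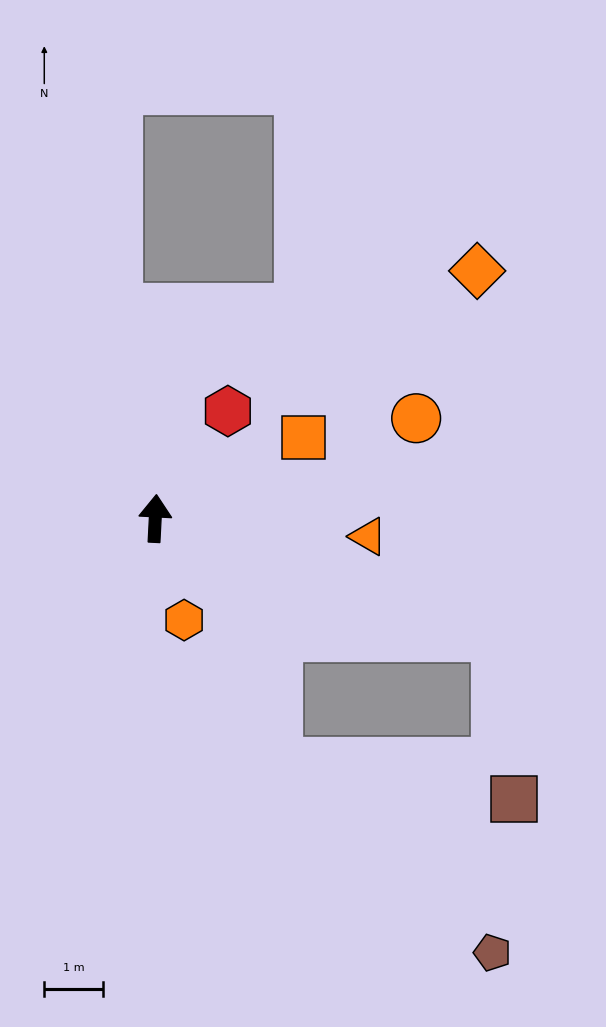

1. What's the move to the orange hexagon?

turn right 161°, forward 1.8 m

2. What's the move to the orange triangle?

turn right 92°, forward 3.6 m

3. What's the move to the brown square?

blocked — turn right 106°, forward 6.1 m, then turn right 65°, forward 2.8 m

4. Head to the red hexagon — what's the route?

turn right 31°, forward 2.2 m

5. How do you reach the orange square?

turn right 58°, forward 2.9 m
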